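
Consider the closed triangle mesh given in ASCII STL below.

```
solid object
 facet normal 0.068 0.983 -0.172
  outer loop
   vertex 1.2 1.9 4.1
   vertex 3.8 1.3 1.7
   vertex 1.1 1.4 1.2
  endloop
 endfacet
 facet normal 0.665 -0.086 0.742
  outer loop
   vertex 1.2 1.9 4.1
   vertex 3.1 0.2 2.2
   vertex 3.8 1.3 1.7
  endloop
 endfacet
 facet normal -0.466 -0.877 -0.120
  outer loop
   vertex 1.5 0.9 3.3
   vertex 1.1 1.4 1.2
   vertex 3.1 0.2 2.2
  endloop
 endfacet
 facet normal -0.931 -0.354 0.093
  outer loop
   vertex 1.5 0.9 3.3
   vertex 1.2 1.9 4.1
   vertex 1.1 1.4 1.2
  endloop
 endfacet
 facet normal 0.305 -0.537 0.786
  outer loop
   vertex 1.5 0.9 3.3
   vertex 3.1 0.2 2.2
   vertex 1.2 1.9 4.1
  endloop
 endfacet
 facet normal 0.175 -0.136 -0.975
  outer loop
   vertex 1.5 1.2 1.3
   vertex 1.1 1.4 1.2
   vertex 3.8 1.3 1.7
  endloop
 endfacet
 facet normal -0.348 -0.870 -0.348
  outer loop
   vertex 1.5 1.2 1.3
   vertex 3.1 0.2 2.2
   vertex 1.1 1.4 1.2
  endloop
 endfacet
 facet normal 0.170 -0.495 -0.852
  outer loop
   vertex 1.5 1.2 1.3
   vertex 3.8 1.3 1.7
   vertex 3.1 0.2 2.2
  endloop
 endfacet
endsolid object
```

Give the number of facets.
8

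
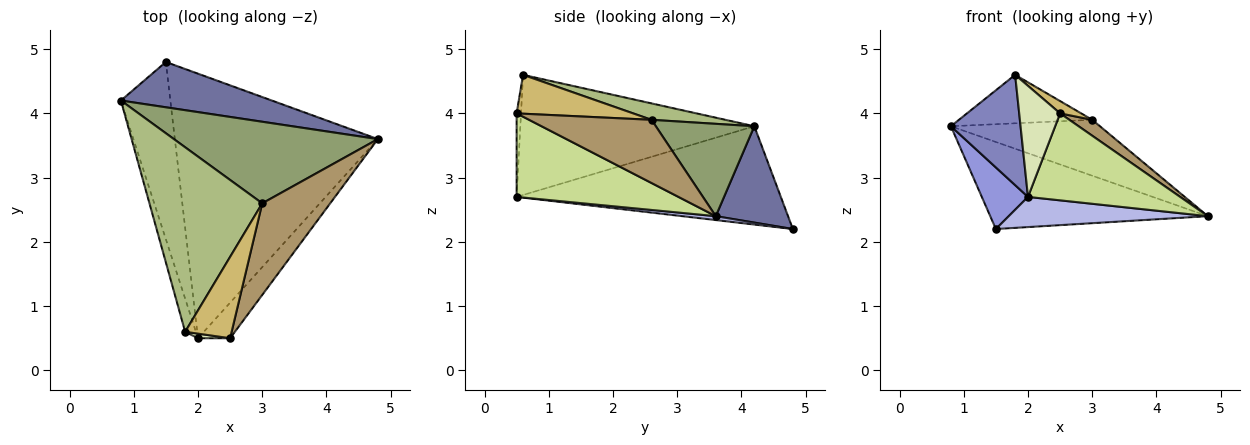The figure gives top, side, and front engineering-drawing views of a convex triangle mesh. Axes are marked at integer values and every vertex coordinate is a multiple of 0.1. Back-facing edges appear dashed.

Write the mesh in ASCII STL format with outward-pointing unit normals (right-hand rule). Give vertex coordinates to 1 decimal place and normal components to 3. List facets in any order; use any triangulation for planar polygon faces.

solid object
 facet normal 0.283 0.851 0.443
  outer loop
   vertex 1.5 4.8 2.2
   vertex 0.8 4.2 3.8
   vertex 4.8 3.6 2.4
  endloop
 endfacet
 facet normal -0.955 -0.284 -0.086
  outer loop
   vertex 2.0 0.5 2.7
   vertex 1.8 0.6 4.6
   vertex 0.8 4.2 3.8
  endloop
 endfacet
 facet normal -0.883 -0.154 -0.444
  outer loop
   vertex 2.0 0.5 2.7
   vertex 0.8 4.2 3.8
   vertex 1.5 4.8 2.2
  endloop
 endfacet
 facet normal 0.019 -0.113 -0.993
  outer loop
   vertex 2.0 0.5 2.7
   vertex 1.5 4.8 2.2
   vertex 4.8 3.6 2.4
  endloop
 endfacet
 facet normal 0.350 0.529 0.773
  outer loop
   vertex 3.0 2.6 3.9
   vertex 4.8 3.6 2.4
   vertex 0.8 4.2 3.8
  endloop
 endfacet
 facet normal 0.139 0.252 0.958
  outer loop
   vertex 3.0 2.6 3.9
   vertex 0.8 4.2 3.8
   vertex 1.8 0.6 4.6
  endloop
 endfacet
 facet normal 0.701 -0.660 -0.270
  outer loop
   vertex 2.5 0.5 4.0
   vertex 2.0 0.5 2.7
   vertex 4.8 3.6 2.4
  endloop
 endfacet
 facet normal -0.107 -0.993 0.041
  outer loop
   vertex 2.5 0.5 4.0
   vertex 1.8 0.6 4.6
   vertex 2.0 0.5 2.7
  endloop
 endfacet
 facet normal 0.676 -0.126 0.726
  outer loop
   vertex 2.5 0.5 4.0
   vertex 4.8 3.6 2.4
   vertex 3.0 2.6 3.9
  endloop
 endfacet
 facet normal 0.637 -0.115 0.762
  outer loop
   vertex 2.5 0.5 4.0
   vertex 3.0 2.6 3.9
   vertex 1.8 0.6 4.6
  endloop
 endfacet
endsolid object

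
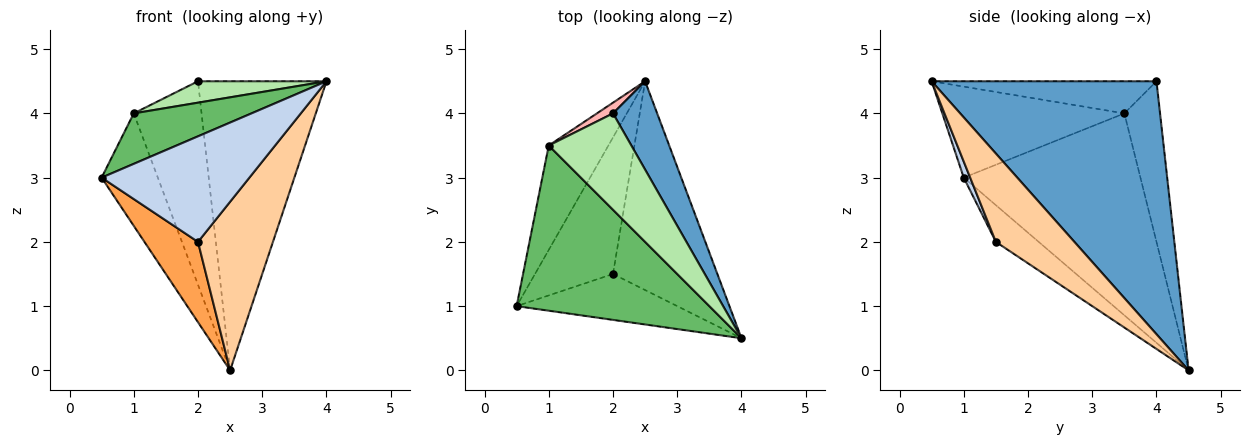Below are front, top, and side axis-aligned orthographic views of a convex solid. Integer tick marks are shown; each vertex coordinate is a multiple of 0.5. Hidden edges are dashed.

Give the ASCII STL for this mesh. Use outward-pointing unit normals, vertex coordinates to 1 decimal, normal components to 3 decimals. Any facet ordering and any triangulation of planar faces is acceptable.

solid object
 facet normal 0.858 0.491 0.150
  outer loop
   vertex 2.0 4.0 4.5
   vertex 4.0 0.5 4.5
   vertex 2.5 4.5 0.0
  endloop
 endfacet
 facet normal 0.040 -0.916 -0.398
  outer loop
   vertex 2.0 1.5 2.0
   vertex 4.0 0.5 4.5
   vertex 0.5 1.0 3.0
  endloop
 endfacet
 facet normal -0.376 -0.470 -0.799
  outer loop
   vertex 2.0 1.5 2.0
   vertex 0.5 1.0 3.0
   vertex 2.5 4.5 0.0
  endloop
 endfacet
 facet normal 0.550 -0.525 -0.650
  outer loop
   vertex 2.0 1.5 2.0
   vertex 2.5 4.5 0.0
   vertex 4.0 0.5 4.5
  endloop
 endfacet
 facet normal -0.412 -0.266 0.872
  outer loop
   vertex 1.0 3.5 4.0
   vertex 0.5 1.0 3.0
   vertex 4.0 0.5 4.5
  endloop
 endfacet
 facet normal -0.355 -0.203 0.913
  outer loop
   vertex 1.0 3.5 4.0
   vertex 4.0 0.5 4.5
   vertex 2.0 4.0 4.5
  endloop
 endfacet
 facet normal -0.917 0.292 -0.271
  outer loop
   vertex 1.0 3.5 4.0
   vertex 2.5 4.5 0.0
   vertex 0.5 1.0 3.0
  endloop
 endfacet
 facet normal -0.465 0.884 0.047
  outer loop
   vertex 1.0 3.5 4.0
   vertex 2.0 4.0 4.5
   vertex 2.5 4.5 0.0
  endloop
 endfacet
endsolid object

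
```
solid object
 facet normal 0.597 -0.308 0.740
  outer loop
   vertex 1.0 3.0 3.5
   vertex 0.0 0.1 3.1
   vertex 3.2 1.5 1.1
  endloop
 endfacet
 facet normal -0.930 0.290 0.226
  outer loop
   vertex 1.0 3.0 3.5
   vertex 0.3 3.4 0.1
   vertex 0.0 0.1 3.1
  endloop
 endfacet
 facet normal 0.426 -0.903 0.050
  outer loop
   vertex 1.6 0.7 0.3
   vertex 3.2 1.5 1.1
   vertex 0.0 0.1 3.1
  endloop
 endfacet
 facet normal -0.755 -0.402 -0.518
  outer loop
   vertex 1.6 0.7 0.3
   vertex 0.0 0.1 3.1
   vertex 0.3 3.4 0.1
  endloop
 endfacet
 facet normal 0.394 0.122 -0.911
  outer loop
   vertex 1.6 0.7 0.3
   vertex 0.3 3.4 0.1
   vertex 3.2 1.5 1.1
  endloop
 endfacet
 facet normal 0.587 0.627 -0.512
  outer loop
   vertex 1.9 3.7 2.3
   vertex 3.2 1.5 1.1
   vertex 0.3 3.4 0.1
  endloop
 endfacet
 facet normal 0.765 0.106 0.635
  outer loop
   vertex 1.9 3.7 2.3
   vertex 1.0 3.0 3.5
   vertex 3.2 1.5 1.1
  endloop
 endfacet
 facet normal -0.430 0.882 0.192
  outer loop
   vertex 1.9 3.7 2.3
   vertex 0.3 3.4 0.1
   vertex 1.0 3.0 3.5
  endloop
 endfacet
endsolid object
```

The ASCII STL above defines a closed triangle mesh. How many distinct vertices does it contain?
6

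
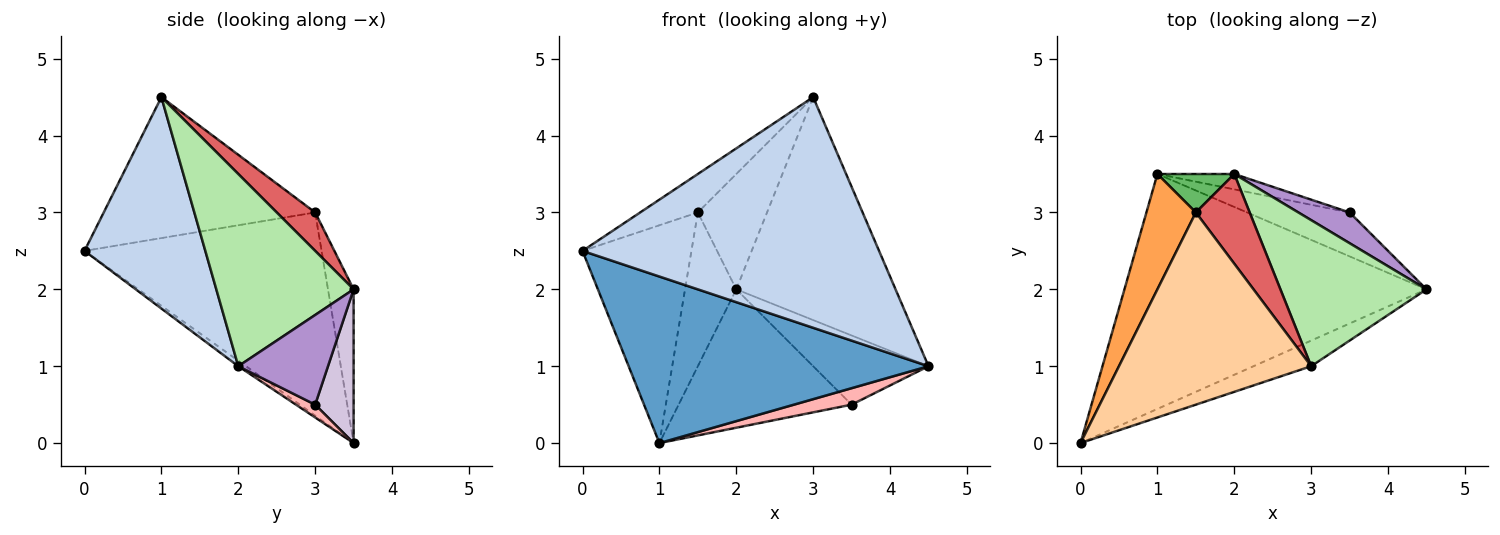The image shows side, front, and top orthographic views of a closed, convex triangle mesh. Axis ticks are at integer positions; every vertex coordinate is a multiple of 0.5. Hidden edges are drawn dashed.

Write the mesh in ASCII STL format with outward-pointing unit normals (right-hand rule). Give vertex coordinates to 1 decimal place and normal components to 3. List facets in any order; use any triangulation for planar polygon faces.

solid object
 facet normal -0.015 -0.578 -0.816
  outer loop
   vertex 1.0 3.5 0.0
   vertex 4.5 2.0 1.0
   vertex 0.0 0.0 2.5
  endloop
 endfacet
 facet normal 0.375 -0.921 -0.102
  outer loop
   vertex 3.0 1.0 4.5
   vertex 0.0 0.0 2.5
   vertex 4.5 2.0 1.0
  endloop
 endfacet
 facet normal -0.887 0.408 0.216
  outer loop
   vertex 1.5 3.0 3.0
   vertex 1.0 3.5 0.0
   vertex 0.0 0.0 2.5
  endloop
 endfacet
 facet normal -0.584 0.159 0.796
  outer loop
   vertex 1.5 3.0 3.0
   vertex 0.0 0.0 2.5
   vertex 3.0 1.0 4.5
  endloop
 endfacet
 facet normal -0.436 0.873 0.218
  outer loop
   vertex 2.0 3.5 2.0
   vertex 1.0 3.5 0.0
   vertex 1.5 3.0 3.0
  endloop
 endfacet
 facet normal 0.585 0.678 0.445
  outer loop
   vertex 2.0 3.5 2.0
   vertex 3.0 1.0 4.5
   vertex 4.5 2.0 1.0
  endloop
 endfacet
 facet normal 0.402 0.723 0.562
  outer loop
   vertex 2.0 3.5 2.0
   vertex 1.5 3.0 3.0
   vertex 3.0 1.0 4.5
  endloop
 endfacet
 facet normal 0.116 -0.349 -0.930
  outer loop
   vertex 3.5 3.0 0.5
   vertex 4.5 2.0 1.0
   vertex 1.0 3.5 0.0
  endloop
 endfacet
 facet normal 0.579 0.745 0.331
  outer loop
   vertex 3.5 3.0 0.5
   vertex 2.0 3.5 2.0
   vertex 4.5 2.0 1.0
  endloop
 endfacet
 facet normal 0.216 0.970 -0.108
  outer loop
   vertex 3.5 3.0 0.5
   vertex 1.0 3.5 0.0
   vertex 2.0 3.5 2.0
  endloop
 endfacet
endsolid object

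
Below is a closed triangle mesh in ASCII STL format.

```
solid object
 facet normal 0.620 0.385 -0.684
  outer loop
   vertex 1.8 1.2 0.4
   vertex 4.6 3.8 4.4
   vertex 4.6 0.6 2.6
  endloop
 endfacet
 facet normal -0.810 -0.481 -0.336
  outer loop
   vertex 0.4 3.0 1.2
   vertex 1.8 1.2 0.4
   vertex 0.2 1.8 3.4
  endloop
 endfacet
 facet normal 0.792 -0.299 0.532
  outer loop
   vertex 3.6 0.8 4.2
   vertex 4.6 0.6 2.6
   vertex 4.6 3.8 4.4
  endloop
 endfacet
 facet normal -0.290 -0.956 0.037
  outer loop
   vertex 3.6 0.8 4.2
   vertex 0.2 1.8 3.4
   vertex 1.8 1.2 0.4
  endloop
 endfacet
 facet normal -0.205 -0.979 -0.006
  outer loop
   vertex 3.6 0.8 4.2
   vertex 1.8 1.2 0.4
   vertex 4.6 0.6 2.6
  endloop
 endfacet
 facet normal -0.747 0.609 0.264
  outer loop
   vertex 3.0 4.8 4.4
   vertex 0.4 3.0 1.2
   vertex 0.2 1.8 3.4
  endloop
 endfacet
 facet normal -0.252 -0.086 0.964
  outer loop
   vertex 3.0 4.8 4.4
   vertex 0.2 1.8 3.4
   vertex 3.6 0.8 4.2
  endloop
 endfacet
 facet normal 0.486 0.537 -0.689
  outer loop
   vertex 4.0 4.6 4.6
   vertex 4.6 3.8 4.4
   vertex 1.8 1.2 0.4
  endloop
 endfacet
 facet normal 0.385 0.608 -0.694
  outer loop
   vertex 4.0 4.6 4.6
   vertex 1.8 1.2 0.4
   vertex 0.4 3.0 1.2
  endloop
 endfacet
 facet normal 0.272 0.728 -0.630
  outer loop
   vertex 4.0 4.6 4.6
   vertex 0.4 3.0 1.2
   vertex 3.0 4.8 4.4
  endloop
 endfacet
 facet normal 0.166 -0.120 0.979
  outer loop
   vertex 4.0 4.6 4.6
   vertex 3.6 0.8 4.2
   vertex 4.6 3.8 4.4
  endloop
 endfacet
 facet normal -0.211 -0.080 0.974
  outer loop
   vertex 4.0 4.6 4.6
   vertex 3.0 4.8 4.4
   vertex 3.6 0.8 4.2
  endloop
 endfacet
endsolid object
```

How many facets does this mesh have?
12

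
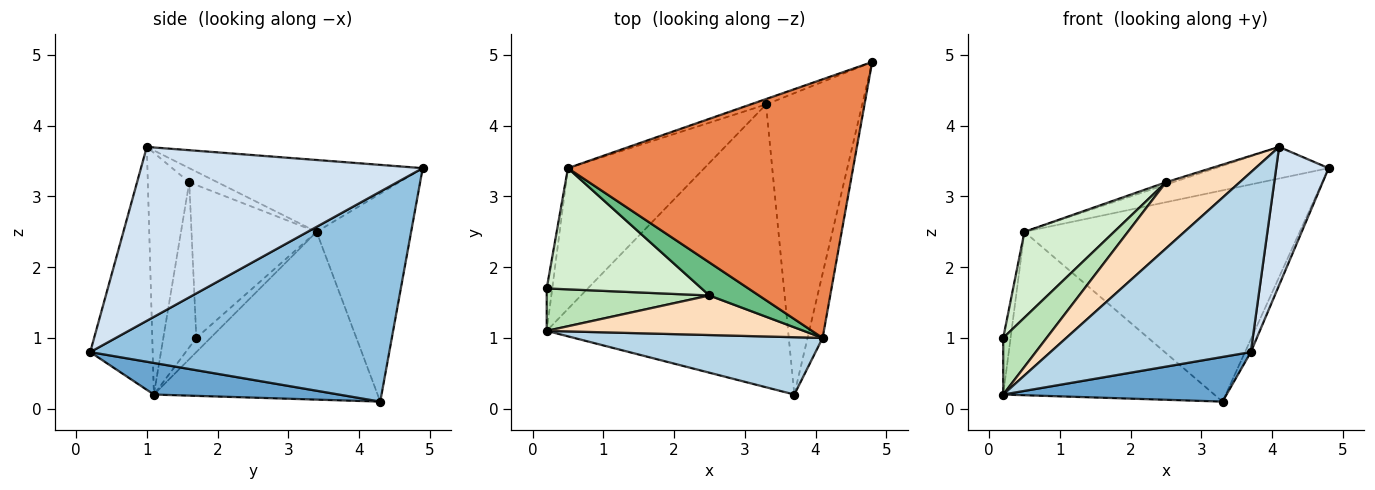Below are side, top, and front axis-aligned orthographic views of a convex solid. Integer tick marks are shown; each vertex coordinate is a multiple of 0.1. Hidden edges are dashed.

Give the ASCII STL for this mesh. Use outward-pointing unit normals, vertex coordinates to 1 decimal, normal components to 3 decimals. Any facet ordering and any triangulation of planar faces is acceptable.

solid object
 facet normal 0.128 -0.155 -0.980
  outer loop
   vertex 3.3 4.3 0.1
   vertex 3.7 0.2 0.8
   vertex 0.2 1.1 0.2
  endloop
 endfacet
 facet normal 0.909 0.018 -0.416
  outer loop
   vertex 3.3 4.3 0.1
   vertex 4.8 4.9 3.4
   vertex 3.7 0.2 0.8
  endloop
 endfacet
 facet normal -0.285 -0.913 0.291
  outer loop
   vertex 4.1 1.0 3.7
   vertex 0.2 1.1 0.2
   vertex 3.7 0.2 0.8
  endloop
 endfacet
 facet normal 0.980 -0.182 -0.085
  outer loop
   vertex 4.1 1.0 3.7
   vertex 3.7 0.2 0.8
   vertex 4.8 4.9 3.4
  endloop
 endfacet
 facet normal -0.243 0.118 0.963
  outer loop
   vertex 0.5 3.4 2.5
   vertex 4.1 1.0 3.7
   vertex 4.8 4.9 3.4
  endloop
 endfacet
 facet normal -0.626 0.591 -0.509
  outer loop
   vertex 0.5 3.4 2.5
   vertex 3.3 4.3 0.1
   vertex 0.2 1.1 0.2
  endloop
 endfacet
 facet normal -0.325 0.945 -0.024
  outer loop
   vertex 0.5 3.4 2.5
   vertex 4.8 4.9 3.4
   vertex 3.3 4.3 0.1
  endloop
 endfacet
 facet normal -0.434 -0.773 0.462
  outer loop
   vertex 2.5 1.6 3.2
   vertex 0.2 1.1 0.2
   vertex 4.1 1.0 3.7
  endloop
 endfacet
 facet normal -0.274 0.069 0.959
  outer loop
   vertex 2.5 1.6 3.2
   vertex 4.1 1.0 3.7
   vertex 0.5 3.4 2.5
  endloop
 endfacet
 facet normal -0.838 0.437 -0.328
  outer loop
   vertex 0.2 1.7 1.0
   vertex 0.5 3.4 2.5
   vertex 0.2 1.1 0.2
  endloop
 endfacet
 facet normal -0.520 -0.683 0.513
  outer loop
   vertex 0.2 1.7 1.0
   vertex 0.2 1.1 0.2
   vertex 2.5 1.6 3.2
  endloop
 endfacet
 facet normal -0.627 -0.450 0.635
  outer loop
   vertex 0.2 1.7 1.0
   vertex 2.5 1.6 3.2
   vertex 0.5 3.4 2.5
  endloop
 endfacet
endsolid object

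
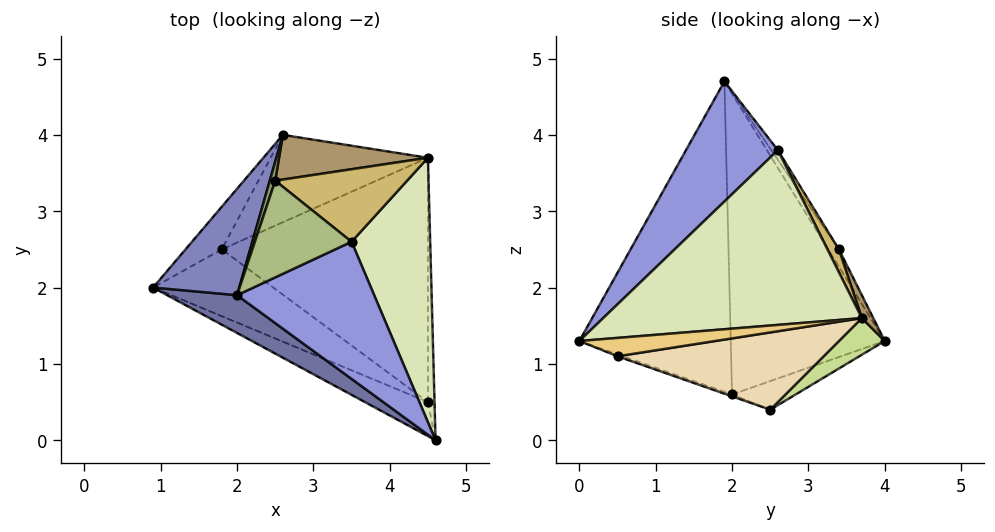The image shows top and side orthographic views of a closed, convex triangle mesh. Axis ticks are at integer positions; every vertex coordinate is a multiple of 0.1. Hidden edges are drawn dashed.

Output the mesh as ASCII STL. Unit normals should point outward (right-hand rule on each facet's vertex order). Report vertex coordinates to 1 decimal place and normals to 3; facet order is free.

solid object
 facet normal -0.489 -0.866 0.110
  outer loop
   vertex 2.0 1.9 4.7
   vertex 0.9 2.0 0.6
   vertex 4.6 0.0 1.3
  endloop
 endfacet
 facet normal -0.780 0.585 0.223
  outer loop
   vertex 2.0 1.9 4.7
   vertex 2.6 4.0 1.3
   vertex 0.9 2.0 0.6
  endloop
 endfacet
 facet normal 0.602 -0.406 0.687
  outer loop
   vertex 3.5 2.6 3.8
   vertex 2.0 1.9 4.7
   vertex 4.6 0.0 1.3
  endloop
 endfacet
 facet normal -0.484 0.625 -0.612
  outer loop
   vertex 1.8 2.5 0.4
   vertex 0.9 2.0 0.6
   vertex 2.6 4.0 1.3
  endloop
 endfacet
 facet normal -0.762 0.603 0.238
  outer loop
   vertex 2.5 3.4 2.5
   vertex 2.6 4.0 1.3
   vertex 2.0 1.9 4.7
  endloop
 endfacet
 facet normal -0.055 0.831 0.554
  outer loop
   vertex 2.5 3.4 2.5
   vertex 2.0 1.9 4.7
   vertex 3.5 2.6 3.8
  endloop
 endfacet
 facet normal 0.206 0.420 -0.884
  outer loop
   vertex 4.5 3.7 1.6
   vertex 1.8 2.5 0.4
   vertex 2.6 4.0 1.3
  endloop
 endfacet
 facet normal 0.912 -0.009 0.410
  outer loop
   vertex 4.5 3.7 1.6
   vertex 3.5 2.6 3.8
   vertex 4.6 0.0 1.3
  endloop
 endfacet
 facet normal 0.069 0.890 0.451
  outer loop
   vertex 4.5 3.7 1.6
   vertex 2.6 4.0 1.3
   vertex 2.5 3.4 2.5
  endloop
 endfacet
 facet normal 0.083 0.876 0.475
  outer loop
   vertex 4.5 3.7 1.6
   vertex 2.5 3.4 2.5
   vertex 3.5 2.6 3.8
  endloop
 endfacet
 facet normal 0.940 0.053 -0.338
  outer loop
   vertex 4.5 0.5 1.1
   vertex 4.5 3.7 1.6
   vertex 4.6 0.0 1.3
  endloop
 endfacet
 facet normal 0.347 0.145 -0.926
  outer loop
   vertex 4.5 0.5 1.1
   vertex 1.8 2.5 0.4
   vertex 4.5 3.7 1.6
  endloop
 endfacet
 facet normal -0.028 -0.376 -0.926
  outer loop
   vertex 4.5 0.5 1.1
   vertex 4.6 0.0 1.3
   vertex 0.9 2.0 0.6
  endloop
 endfacet
 facet normal -0.015 -0.348 -0.937
  outer loop
   vertex 4.5 0.5 1.1
   vertex 0.9 2.0 0.6
   vertex 1.8 2.5 0.4
  endloop
 endfacet
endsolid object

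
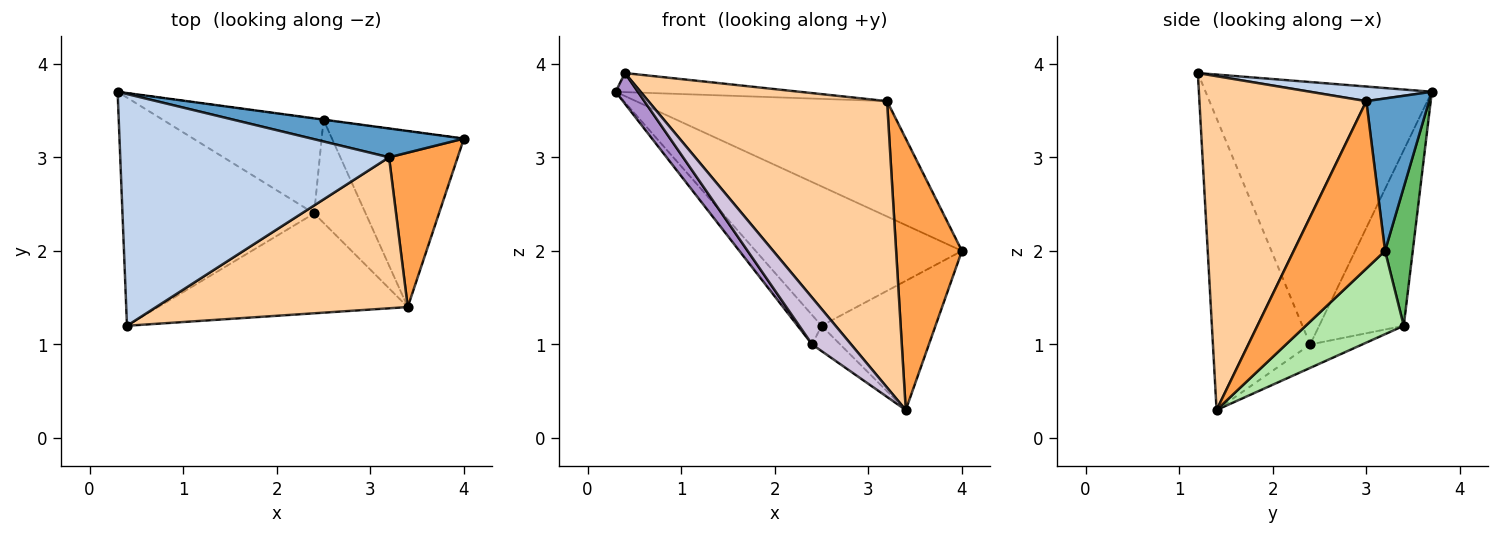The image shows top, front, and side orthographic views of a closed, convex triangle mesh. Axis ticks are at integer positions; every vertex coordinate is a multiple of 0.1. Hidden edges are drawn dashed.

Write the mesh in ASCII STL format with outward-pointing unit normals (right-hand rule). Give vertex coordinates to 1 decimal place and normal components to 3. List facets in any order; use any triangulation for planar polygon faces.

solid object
 facet normal 0.236 0.943 0.236
  outer loop
   vertex 3.2 3.0 3.6
   vertex 4.0 3.2 2.0
   vertex 0.3 3.7 3.7
  endloop
 endfacet
 facet normal 0.054 0.082 0.995
  outer loop
   vertex 3.2 3.0 3.6
   vertex 0.3 3.7 3.7
   vertex 0.4 1.2 3.9
  endloop
 endfacet
 facet normal 0.770 -0.555 0.316
  outer loop
   vertex 3.2 3.0 3.6
   vertex 3.4 1.4 0.3
   vertex 4.0 3.2 2.0
  endloop
 endfacet
 facet normal 0.526 -0.752 0.397
  outer loop
   vertex 3.2 3.0 3.6
   vertex 0.4 1.2 3.9
   vertex 3.4 1.4 0.3
  endloop
 endfacet
 facet normal 0.133 0.991 -0.002
  outer loop
   vertex 2.5 3.4 1.2
   vertex 0.3 3.7 3.7
   vertex 4.0 3.2 2.0
  endloop
 endfacet
 facet normal 0.454 0.527 -0.718
  outer loop
   vertex 2.5 3.4 1.2
   vertex 4.0 3.2 2.0
   vertex 3.4 1.4 0.3
  endloop
 endfacet
 facet normal -0.723 0.204 -0.660
  outer loop
   vertex 2.4 2.4 1.0
   vertex 0.3 3.7 3.7
   vertex 2.5 3.4 1.2
  endloop
 endfacet
 facet normal -0.404 0.218 -0.888
  outer loop
   vertex 2.4 2.4 1.0
   vertex 2.5 3.4 1.2
   vertex 3.4 1.4 0.3
  endloop
 endfacet
 facet normal -0.805 -0.079 -0.588
  outer loop
   vertex 2.4 2.4 1.0
   vertex 0.4 1.2 3.9
   vertex 0.3 3.7 3.7
  endloop
 endfacet
 facet normal -0.727 -0.292 -0.622
  outer loop
   vertex 2.4 2.4 1.0
   vertex 3.4 1.4 0.3
   vertex 0.4 1.2 3.9
  endloop
 endfacet
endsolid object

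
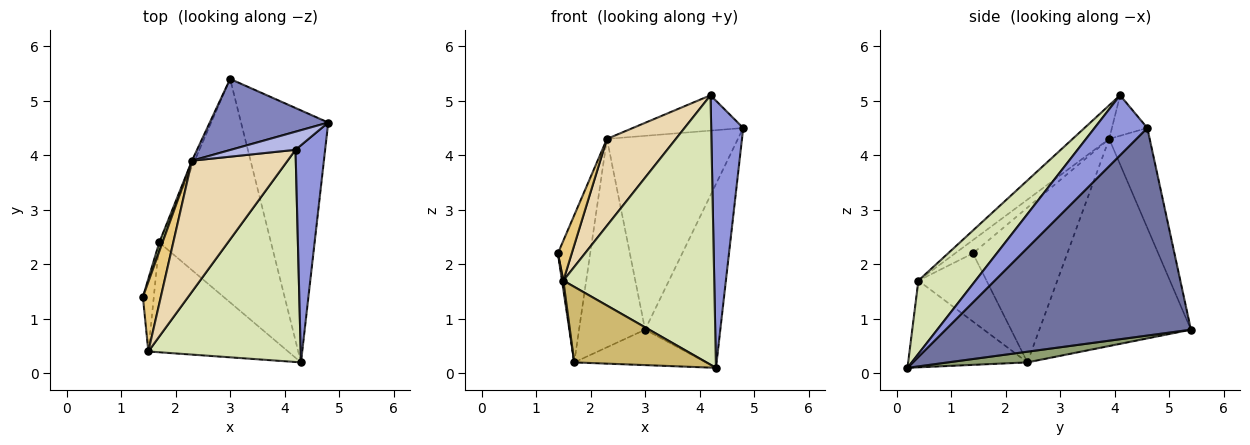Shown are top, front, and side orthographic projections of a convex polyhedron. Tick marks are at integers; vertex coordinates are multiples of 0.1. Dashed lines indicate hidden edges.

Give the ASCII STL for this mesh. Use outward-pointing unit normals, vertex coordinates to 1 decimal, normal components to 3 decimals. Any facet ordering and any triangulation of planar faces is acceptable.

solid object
 facet normal 0.887 0.272 -0.373
  outer loop
   vertex 3.0 5.4 0.8
   vertex 4.8 4.6 4.5
   vertex 4.3 0.2 0.1
  endloop
 endfacet
 facet normal -0.279 0.902 0.331
  outer loop
   vertex 2.3 3.9 4.3
   vertex 4.8 4.6 4.5
   vertex 3.0 5.4 0.8
  endloop
 endfacet
 facet normal 0.787 -0.478 0.389
  outer loop
   vertex 4.2 4.1 5.1
   vertex 4.3 0.2 0.1
   vertex 4.8 4.6 4.5
  endloop
 endfacet
 facet normal -0.275 0.856 0.438
  outer loop
   vertex 4.2 4.1 5.1
   vertex 4.8 4.6 4.5
   vertex 2.3 3.9 4.3
  endloop
 endfacet
 facet normal 0.094 0.156 -0.983
  outer loop
   vertex 1.7 2.4 0.2
   vertex 3.0 5.4 0.8
   vertex 4.3 0.2 0.1
  endloop
 endfacet
 facet normal -0.946 0.324 0.020
  outer loop
   vertex 1.7 2.4 0.2
   vertex 1.4 1.4 2.2
   vertex 2.3 3.9 4.3
  endloop
 endfacet
 facet normal -0.917 0.400 -0.012
  outer loop
   vertex 1.7 2.4 0.2
   vertex 2.3 3.9 4.3
   vertex 3.0 5.4 0.8
  endloop
 endfacet
 facet normal 0.285 -0.753 0.593
  outer loop
   vertex 1.5 0.4 1.7
   vertex 4.3 0.2 0.1
   vertex 4.2 4.1 5.1
  endloop
 endfacet
 facet normal -0.987 -0.020 -0.158
  outer loop
   vertex 1.5 0.4 1.7
   vertex 1.4 1.4 2.2
   vertex 1.7 2.4 0.2
  endloop
 endfacet
 facet normal -0.455 -0.505 -0.734
  outer loop
   vertex 1.5 0.4 1.7
   vertex 1.7 2.4 0.2
   vertex 4.3 0.2 0.1
  endloop
 endfacet
 facet normal -0.540 -0.419 0.730
  outer loop
   vertex 1.5 0.4 1.7
   vertex 2.3 3.9 4.3
   vertex 1.4 1.4 2.2
  endloop
 endfacet
 facet normal -0.281 -0.530 0.800
  outer loop
   vertex 1.5 0.4 1.7
   vertex 4.2 4.1 5.1
   vertex 2.3 3.9 4.3
  endloop
 endfacet
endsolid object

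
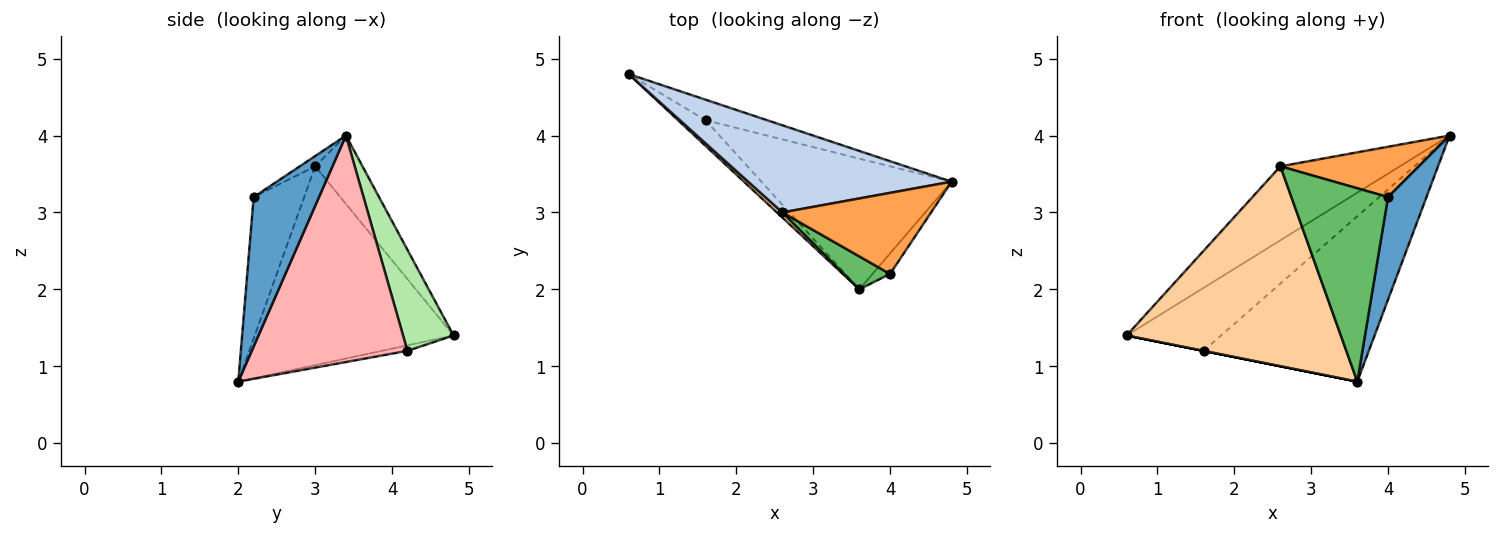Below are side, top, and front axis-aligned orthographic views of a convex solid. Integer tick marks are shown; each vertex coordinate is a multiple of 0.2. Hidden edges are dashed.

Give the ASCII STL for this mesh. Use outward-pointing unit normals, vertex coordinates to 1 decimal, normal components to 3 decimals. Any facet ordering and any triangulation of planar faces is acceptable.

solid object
 facet normal 0.858 -0.504 -0.101
  outer loop
   vertex 4.0 2.2 3.2
   vertex 3.6 2.0 0.8
   vertex 4.8 3.4 4.0
  endloop
 endfacet
 facet normal -0.248 0.627 0.739
  outer loop
   vertex 2.6 3.0 3.6
   vertex 4.8 3.4 4.0
   vertex 0.6 4.8 1.4
  endloop
 endfacet
 facet normal -0.058 -0.526 0.848
  outer loop
   vertex 2.6 3.0 3.6
   vertex 4.0 2.2 3.2
   vertex 4.8 3.4 4.0
  endloop
 endfacet
 facet normal -0.680 -0.733 0.019
  outer loop
   vertex 2.6 3.0 3.6
   vertex 0.6 4.8 1.4
   vertex 3.6 2.0 0.8
  endloop
 endfacet
 facet normal -0.458 -0.876 0.149
  outer loop
   vertex 2.6 3.0 3.6
   vertex 3.6 2.0 0.8
   vertex 4.0 2.2 3.2
  endloop
 endfacet
 facet normal 0.453 0.848 -0.276
  outer loop
   vertex 1.6 4.2 1.2
   vertex 0.6 4.8 1.4
   vertex 4.8 3.4 4.0
  endloop
 endfacet
 facet normal -0.196 0.000 -0.981
  outer loop
   vertex 1.6 4.2 1.2
   vertex 3.6 2.0 0.8
   vertex 0.6 4.8 1.4
  endloop
 endfacet
 facet normal 0.594 0.631 -0.499
  outer loop
   vertex 1.6 4.2 1.2
   vertex 4.8 3.4 4.0
   vertex 3.6 2.0 0.8
  endloop
 endfacet
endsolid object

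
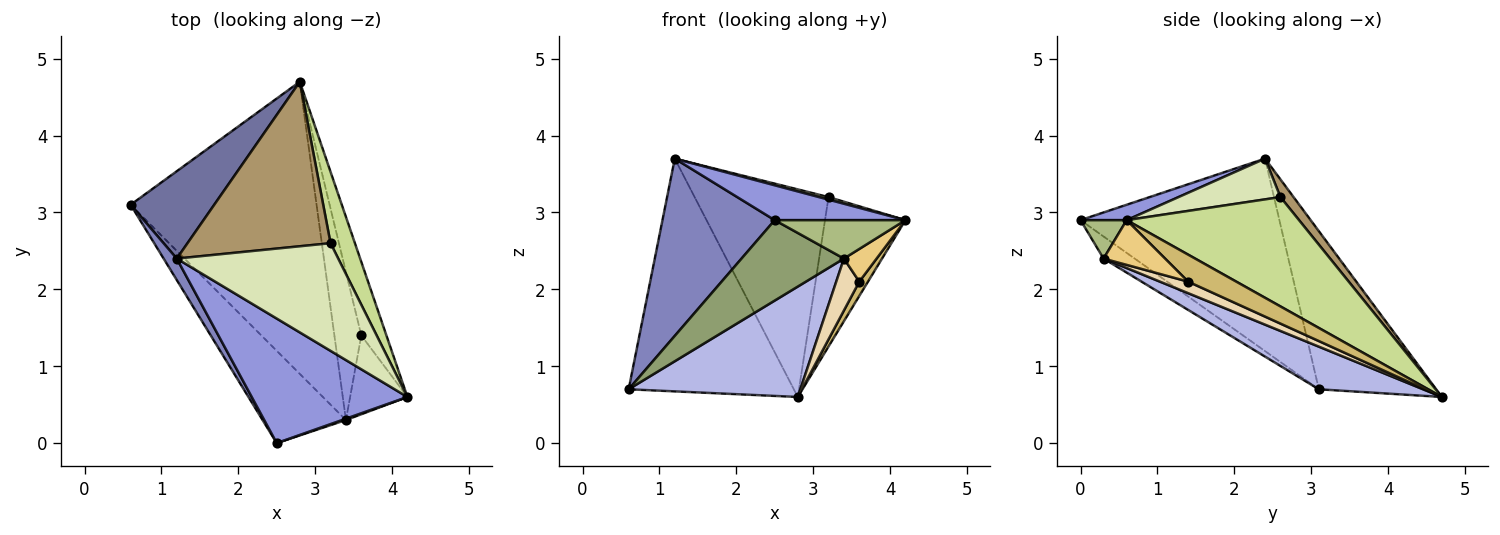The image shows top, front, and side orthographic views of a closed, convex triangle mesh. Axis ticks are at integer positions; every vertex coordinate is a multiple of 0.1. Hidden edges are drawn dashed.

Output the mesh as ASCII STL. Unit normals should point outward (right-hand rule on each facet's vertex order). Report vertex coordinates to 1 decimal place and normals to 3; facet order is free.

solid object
 facet normal -0.554 0.780 0.293
  outer loop
   vertex 1.2 2.4 3.7
   vertex 2.8 4.7 0.6
   vertex 0.6 3.1 0.7
  endloop
 endfacet
 facet normal -0.869 -0.491 0.059
  outer loop
   vertex 2.5 0.0 2.9
   vertex 1.2 2.4 3.7
   vertex 0.6 3.1 0.7
  endloop
 endfacet
 facet normal 0.095 -0.268 0.959
  outer loop
   vertex 2.5 0.0 2.9
   vertex 4.2 0.6 2.9
   vertex 1.2 2.4 3.7
  endloop
 endfacet
 facet normal 0.210 -0.346 -0.915
  outer loop
   vertex 3.4 0.3 2.4
   vertex 0.6 3.1 0.7
   vertex 2.8 4.7 0.6
  endloop
 endfacet
 facet normal -0.196 -0.645 -0.739
  outer loop
   vertex 3.4 0.3 2.4
   vertex 2.5 0.0 2.9
   vertex 0.6 3.1 0.7
  endloop
 endfacet
 facet normal 0.333 -0.942 0.033
  outer loop
   vertex 3.4 0.3 2.4
   vertex 4.2 0.6 2.9
   vertex 2.5 0.0 2.9
  endloop
 endfacet
 facet normal 0.888 0.414 0.198
  outer loop
   vertex 3.2 2.6 3.2
   vertex 4.2 0.6 2.9
   vertex 2.8 4.7 0.6
  endloop
 endfacet
 facet normal 0.245 -0.023 0.969
  outer loop
   vertex 3.2 2.6 3.2
   vertex 1.2 2.4 3.7
   vertex 4.2 0.6 2.9
  endloop
 endfacet
 facet normal 0.077 0.781 0.619
  outer loop
   vertex 3.2 2.6 3.2
   vertex 2.8 4.7 0.6
   vertex 1.2 2.4 3.7
  endloop
 endfacet
 facet normal 0.726 -0.131 -0.675
  outer loop
   vertex 3.6 1.4 2.1
   vertex 2.8 4.7 0.6
   vertex 4.2 0.6 2.9
  endloop
 endfacet
 facet normal 0.585 -0.311 -0.749
  outer loop
   vertex 3.6 1.4 2.1
   vertex 4.2 0.6 2.9
   vertex 3.4 0.3 2.4
  endloop
 endfacet
 facet normal 0.375 -0.307 -0.875
  outer loop
   vertex 3.6 1.4 2.1
   vertex 3.4 0.3 2.4
   vertex 2.8 4.7 0.6
  endloop
 endfacet
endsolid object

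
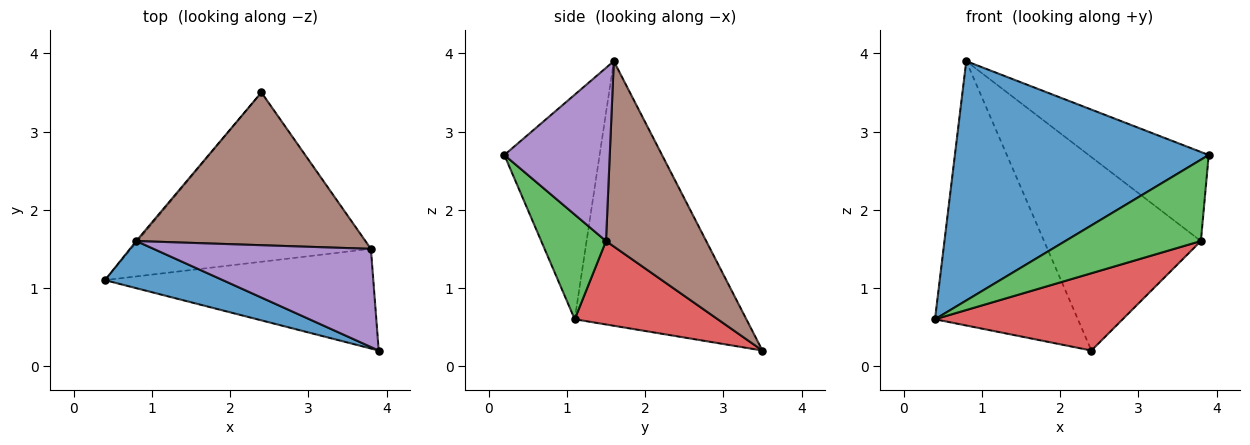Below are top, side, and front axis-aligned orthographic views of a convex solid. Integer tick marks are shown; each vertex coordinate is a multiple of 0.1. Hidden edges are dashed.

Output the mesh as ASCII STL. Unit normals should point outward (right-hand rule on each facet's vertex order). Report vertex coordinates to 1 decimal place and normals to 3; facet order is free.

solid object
 facet normal -0.346 -0.921 0.181
  outer loop
   vertex 0.8 1.6 3.9
   vertex 0.4 1.1 0.6
   vertex 3.9 0.2 2.7
  endloop
 endfacet
 facet normal -0.769 0.640 -0.004
  outer loop
   vertex 0.8 1.6 3.9
   vertex 2.4 3.5 0.2
   vertex 0.4 1.1 0.6
  endloop
 endfacet
 facet normal 0.289 -0.605 -0.742
  outer loop
   vertex 3.8 1.5 1.6
   vertex 3.9 0.2 2.7
   vertex 0.4 1.1 0.6
  endloop
 endfacet
 facet normal 0.302 -0.396 -0.867
  outer loop
   vertex 3.8 1.5 1.6
   vertex 0.4 1.1 0.6
   vertex 2.4 3.5 0.2
  endloop
 endfacet
 facet normal 0.508 0.579 0.638
  outer loop
   vertex 3.8 1.5 1.6
   vertex 0.8 1.6 3.9
   vertex 3.9 0.2 2.7
  endloop
 endfacet
 facet normal 0.448 0.702 0.554
  outer loop
   vertex 3.8 1.5 1.6
   vertex 2.4 3.5 0.2
   vertex 0.8 1.6 3.9
  endloop
 endfacet
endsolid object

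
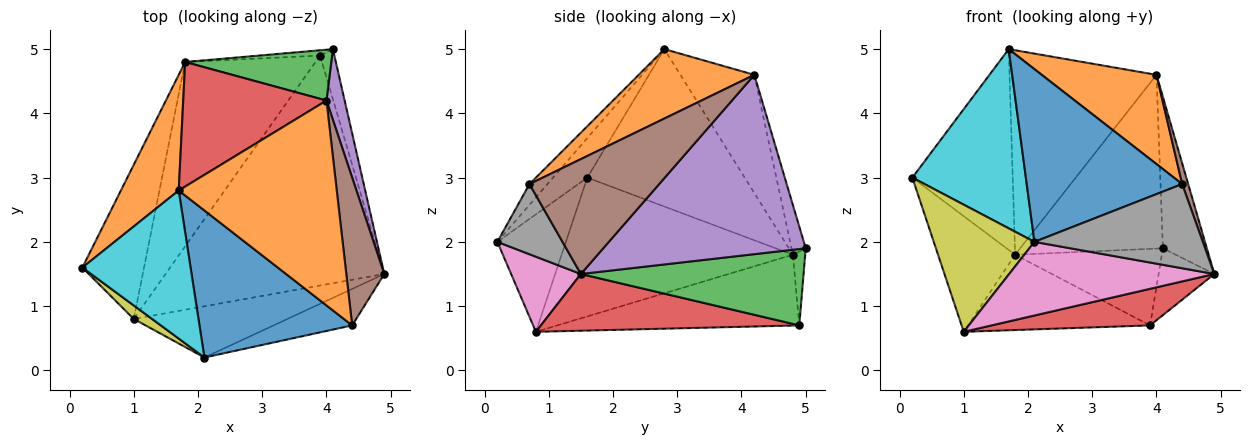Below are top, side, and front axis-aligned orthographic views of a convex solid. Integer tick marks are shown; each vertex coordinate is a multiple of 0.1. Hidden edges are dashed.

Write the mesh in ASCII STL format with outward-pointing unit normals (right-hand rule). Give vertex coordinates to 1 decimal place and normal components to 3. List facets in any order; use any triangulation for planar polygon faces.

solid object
 facet normal -0.874 0.291 -0.389
  outer loop
   vertex 1.8 4.8 1.8
   vertex 1.0 0.8 0.6
   vertex 0.2 1.6 3.0
  endloop
 endfacet
 facet normal -0.805 0.514 0.296
  outer loop
   vertex 1.8 4.8 1.8
   vertex 0.2 1.6 3.0
   vertex 1.7 2.8 5.0
  endloop
 endfacet
 facet normal 0.954 0.239 -0.179
  outer loop
   vertex 3.9 4.9 0.7
   vertex 4.1 5.0 1.9
   vertex 4.9 1.5 1.5
  endloop
 endfacet
 facet normal 0.248 -0.152 -0.957
  outer loop
   vertex 3.9 4.9 0.7
   vertex 4.9 1.5 1.5
   vertex 1.0 0.8 0.6
  endloop
 endfacet
 facet normal -0.083 0.994 -0.069
  outer loop
   vertex 3.9 4.9 0.7
   vertex 1.8 4.8 1.8
   vertex 4.1 5.0 1.9
  endloop
 endfacet
 facet normal -0.449 0.338 -0.827
  outer loop
   vertex 3.9 4.9 0.7
   vertex 1.0 0.8 0.6
   vertex 1.8 4.8 1.8
  endloop
 endfacet
 facet normal 0.269 -0.791 -0.550
  outer loop
   vertex 2.1 0.2 2.0
   vertex 1.0 0.8 0.6
   vertex 4.9 1.5 1.5
  endloop
 endfacet
 facet normal 0.335 -0.865 -0.375
  outer loop
   vertex 2.1 0.2 2.0
   vertex 4.9 1.5 1.5
   vertex 4.4 0.7 2.9
  endloop
 endfacet
 facet normal -0.561 -0.823 0.088
  outer loop
   vertex 2.1 0.2 2.0
   vertex 0.2 1.6 3.0
   vertex 1.0 0.8 0.6
  endloop
 endfacet
 facet normal -0.227 -0.751 0.620
  outer loop
   vertex 2.1 0.2 2.0
   vertex 1.7 2.8 5.0
   vertex 0.2 1.6 3.0
  endloop
 endfacet
 facet normal -0.088 -0.759 0.646
  outer loop
   vertex 2.1 0.2 2.0
   vertex 4.4 0.7 2.9
   vertex 1.7 2.8 5.0
  endloop
 endfacet
 facet normal 0.373 -0.370 0.851
  outer loop
   vertex 4.0 4.2 4.6
   vertex 1.7 2.8 5.0
   vertex 4.4 0.7 2.9
  endloop
 endfacet
 facet normal -0.095 0.955 0.280
  outer loop
   vertex 4.0 4.2 4.6
   vertex 4.1 5.0 1.9
   vertex 1.8 4.8 1.8
  endloop
 endfacet
 facet normal -0.395 0.785 0.478
  outer loop
   vertex 4.0 4.2 4.6
   vertex 1.8 4.8 1.8
   vertex 1.7 2.8 5.0
  endloop
 endfacet
 facet normal 0.973 0.211 0.099
  outer loop
   vertex 4.0 4.2 4.6
   vertex 4.9 1.5 1.5
   vertex 4.1 5.0 1.9
  endloop
 endfacet
 facet normal 0.949 -0.044 0.314
  outer loop
   vertex 4.0 4.2 4.6
   vertex 4.4 0.7 2.9
   vertex 4.9 1.5 1.5
  endloop
 endfacet
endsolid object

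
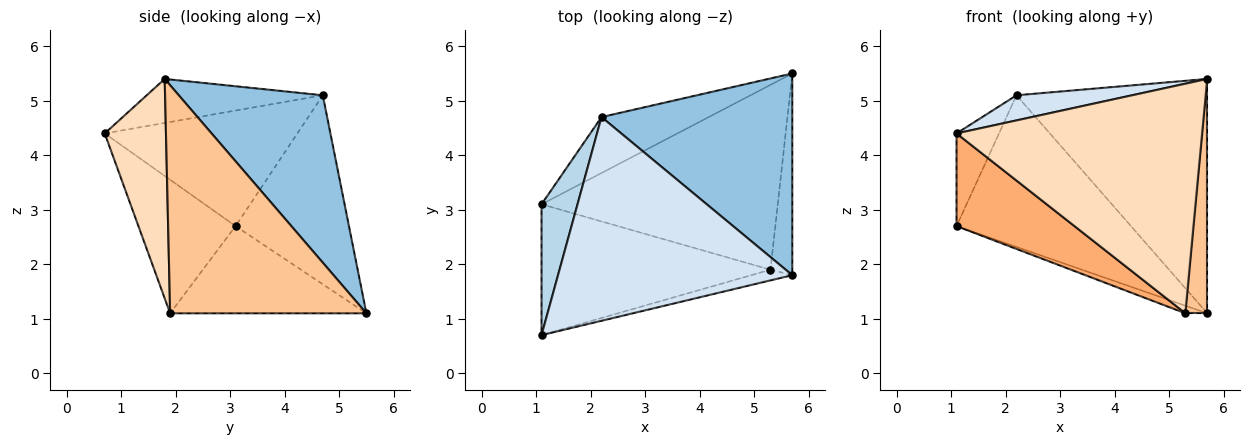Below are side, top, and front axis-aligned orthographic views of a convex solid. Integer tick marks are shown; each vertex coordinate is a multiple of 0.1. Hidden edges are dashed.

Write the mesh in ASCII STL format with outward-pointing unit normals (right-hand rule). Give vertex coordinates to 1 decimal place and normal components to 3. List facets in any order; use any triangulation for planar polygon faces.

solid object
 facet normal -0.521 0.801 -0.295
  outer loop
   vertex 2.2 4.7 5.1
   vertex 5.7 5.5 1.1
   vertex 1.1 3.1 2.7
  endloop
 endfacet
 facet normal 0.497 0.658 0.566
  outer loop
   vertex 2.2 4.7 5.1
   vertex 5.7 1.8 5.4
   vertex 5.7 5.5 1.1
  endloop
 endfacet
 facet normal -0.934 0.206 0.291
  outer loop
   vertex 2.2 4.7 5.1
   vertex 1.1 3.1 2.7
   vertex 1.1 0.7 4.4
  endloop
 endfacet
 facet normal -0.183 -0.120 0.976
  outer loop
   vertex 2.2 4.7 5.1
   vertex 1.1 0.7 4.4
   vertex 5.7 1.8 5.4
  endloop
 endfacet
 facet normal -0.346 0.038 -0.937
  outer loop
   vertex 5.3 1.9 1.1
   vertex 1.1 3.1 2.7
   vertex 5.7 5.5 1.1
  endloop
 endfacet
 facet normal -0.430 -0.522 -0.737
  outer loop
   vertex 5.3 1.9 1.1
   vertex 1.1 0.7 4.4
   vertex 1.1 3.1 2.7
  endloop
 endfacet
 facet normal 0.989 -0.110 -0.095
  outer loop
   vertex 5.3 1.9 1.1
   vertex 5.7 5.5 1.1
   vertex 5.7 1.8 5.4
  endloop
 endfacet
 facet normal 0.242 -0.969 -0.045
  outer loop
   vertex 5.3 1.9 1.1
   vertex 5.7 1.8 5.4
   vertex 1.1 0.7 4.4
  endloop
 endfacet
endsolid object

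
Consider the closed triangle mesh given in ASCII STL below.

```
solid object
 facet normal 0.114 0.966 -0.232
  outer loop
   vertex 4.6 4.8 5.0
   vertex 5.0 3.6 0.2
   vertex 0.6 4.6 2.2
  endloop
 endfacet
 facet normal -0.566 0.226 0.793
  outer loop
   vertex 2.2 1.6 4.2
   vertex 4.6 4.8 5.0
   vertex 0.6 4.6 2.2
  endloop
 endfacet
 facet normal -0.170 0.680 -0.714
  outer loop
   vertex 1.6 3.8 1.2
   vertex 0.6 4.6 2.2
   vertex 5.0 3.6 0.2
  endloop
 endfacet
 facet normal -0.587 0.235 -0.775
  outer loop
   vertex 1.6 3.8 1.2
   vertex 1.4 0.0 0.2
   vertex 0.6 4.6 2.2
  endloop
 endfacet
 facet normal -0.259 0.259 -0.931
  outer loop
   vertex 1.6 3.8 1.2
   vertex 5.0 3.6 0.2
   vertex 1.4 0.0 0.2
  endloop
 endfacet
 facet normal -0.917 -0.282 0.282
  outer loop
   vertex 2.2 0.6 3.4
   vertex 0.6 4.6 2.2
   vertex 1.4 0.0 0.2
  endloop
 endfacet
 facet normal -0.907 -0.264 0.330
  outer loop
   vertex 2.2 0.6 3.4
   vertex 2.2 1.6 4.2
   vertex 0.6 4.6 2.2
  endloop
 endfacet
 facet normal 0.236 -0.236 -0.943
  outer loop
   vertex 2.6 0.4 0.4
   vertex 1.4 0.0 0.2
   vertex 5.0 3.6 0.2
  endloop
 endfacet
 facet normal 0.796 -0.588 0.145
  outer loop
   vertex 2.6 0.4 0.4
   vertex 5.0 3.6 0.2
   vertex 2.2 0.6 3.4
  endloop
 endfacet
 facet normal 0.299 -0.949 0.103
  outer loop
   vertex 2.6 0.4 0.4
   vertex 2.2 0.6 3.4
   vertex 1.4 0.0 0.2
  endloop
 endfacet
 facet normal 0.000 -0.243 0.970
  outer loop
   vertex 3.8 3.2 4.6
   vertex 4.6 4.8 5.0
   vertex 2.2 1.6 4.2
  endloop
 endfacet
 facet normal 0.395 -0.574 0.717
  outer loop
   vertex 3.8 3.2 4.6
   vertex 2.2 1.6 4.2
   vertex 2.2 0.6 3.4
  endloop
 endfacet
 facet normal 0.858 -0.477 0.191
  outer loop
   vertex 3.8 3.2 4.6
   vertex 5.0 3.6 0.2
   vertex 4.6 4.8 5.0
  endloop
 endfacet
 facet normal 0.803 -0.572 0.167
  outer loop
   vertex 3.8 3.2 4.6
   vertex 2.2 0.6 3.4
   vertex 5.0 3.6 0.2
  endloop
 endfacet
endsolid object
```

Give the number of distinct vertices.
9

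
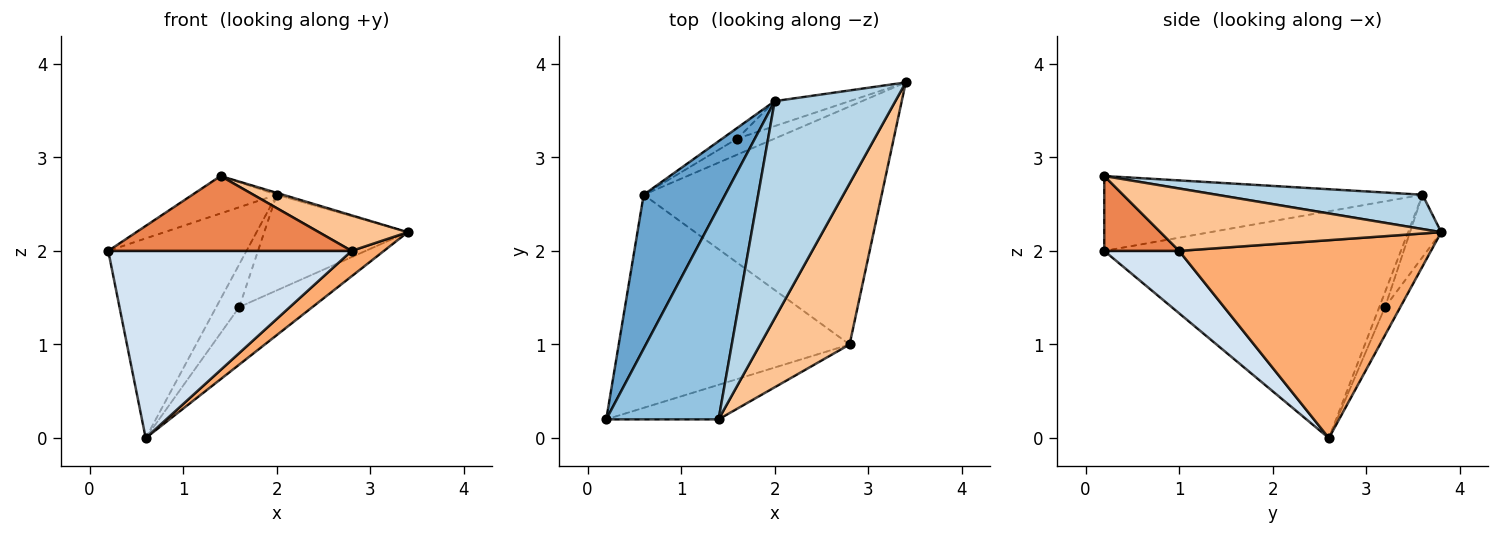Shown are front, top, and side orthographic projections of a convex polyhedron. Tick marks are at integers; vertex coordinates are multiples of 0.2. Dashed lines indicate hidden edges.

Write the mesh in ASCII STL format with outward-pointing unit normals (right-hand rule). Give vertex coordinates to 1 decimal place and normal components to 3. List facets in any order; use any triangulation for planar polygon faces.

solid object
 facet normal -0.862 0.402 0.310
  outer loop
   vertex 2.0 3.6 2.6
   vertex 0.6 2.6 0.0
   vertex 0.2 0.2 2.0
  endloop
 endfacet
 facet normal -0.549 0.145 0.823
  outer loop
   vertex 2.0 3.6 2.6
   vertex 0.2 0.2 2.0
   vertex 1.4 0.2 2.8
  endloop
 endfacet
 facet normal 0.274 0.008 0.962
  outer loop
   vertex 2.0 3.6 2.6
   vertex 1.4 0.2 2.8
   vertex 3.4 3.8 2.2
  endloop
 endfacet
 facet normal 0.199 -0.647 -0.736
  outer loop
   vertex 2.8 1.0 2.0
   vertex 0.2 0.2 2.0
   vertex 0.6 2.6 0.0
  endloop
 endfacet
 facet normal 0.269 -0.874 -0.404
  outer loop
   vertex 2.8 1.0 2.0
   vertex 1.4 0.2 2.8
   vertex 0.2 0.2 2.0
  endloop
 endfacet
 facet normal 0.637 -0.082 -0.766
  outer loop
   vertex 2.8 1.0 2.0
   vertex 0.6 2.6 0.0
   vertex 3.4 3.8 2.2
  endloop
 endfacet
 facet normal 0.563 -0.178 0.807
  outer loop
   vertex 2.8 1.0 2.0
   vertex 3.4 3.8 2.2
   vertex 1.4 0.2 2.8
  endloop
 endfacet
 facet normal -0.198 0.944 -0.263
  outer loop
   vertex 1.6 3.2 1.4
   vertex 3.4 3.8 2.2
   vertex 0.6 2.6 0.0
  endloop
 endfacet
 facet normal -0.206 0.947 -0.247
  outer loop
   vertex 1.6 3.2 1.4
   vertex 2.0 3.6 2.6
   vertex 3.4 3.8 2.2
  endloop
 endfacet
 facet normal -0.236 0.943 -0.236
  outer loop
   vertex 1.6 3.2 1.4
   vertex 0.6 2.6 0.0
   vertex 2.0 3.6 2.6
  endloop
 endfacet
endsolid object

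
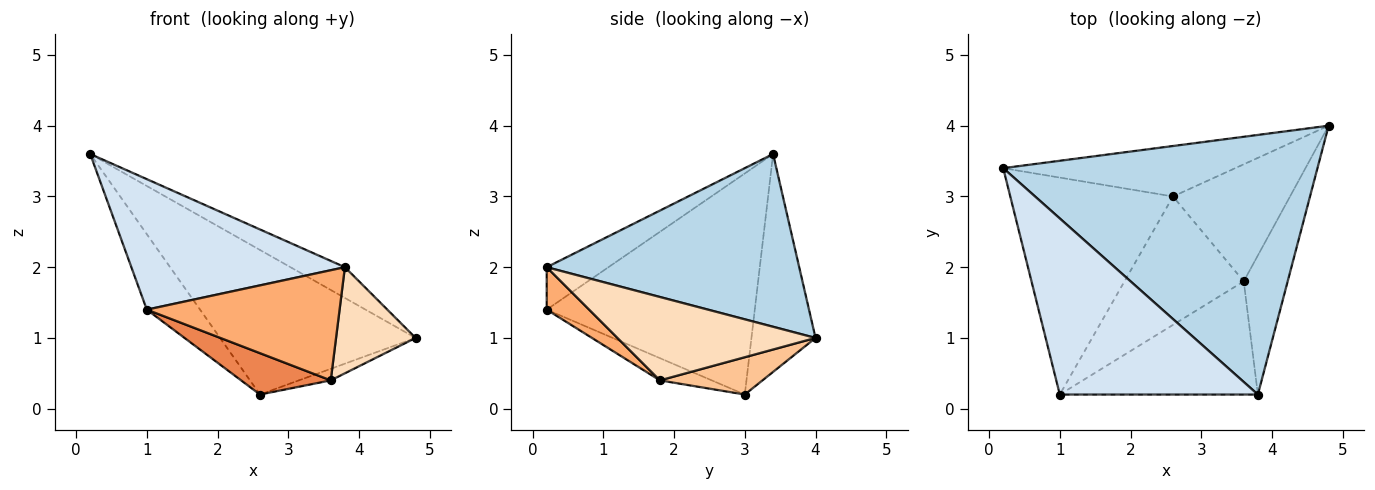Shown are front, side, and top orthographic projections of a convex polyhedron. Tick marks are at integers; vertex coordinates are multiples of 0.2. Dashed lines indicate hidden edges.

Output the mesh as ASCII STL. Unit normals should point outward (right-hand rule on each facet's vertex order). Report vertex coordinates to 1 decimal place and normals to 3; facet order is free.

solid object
 facet normal -0.296 0.902 -0.315
  outer loop
   vertex 2.6 3.0 0.2
   vertex 0.2 3.4 3.6
   vertex 4.8 4.0 1.0
  endloop
 endfacet
 facet normal -0.789 0.202 -0.581
  outer loop
   vertex 2.6 3.0 0.2
   vertex 1.0 0.2 1.4
   vertex 0.2 3.4 3.6
  endloop
 endfacet
 facet normal 0.479 0.103 0.872
  outer loop
   vertex 3.8 0.2 2.0
   vertex 4.8 4.0 1.0
   vertex 0.2 3.4 3.6
  endloop
 endfacet
 facet normal -0.170 -0.587 0.792
  outer loop
   vertex 3.8 0.2 2.0
   vertex 0.2 3.4 3.6
   vertex 1.0 0.2 1.4
  endloop
 endfacet
 facet normal -0.175 -0.302 -0.937
  outer loop
   vertex 3.6 1.8 0.4
   vertex 1.0 0.2 1.4
   vertex 2.6 3.0 0.2
  endloop
 endfacet
 facet normal 0.152 -0.689 -0.708
  outer loop
   vertex 3.6 1.8 0.4
   vertex 3.8 0.2 2.0
   vertex 1.0 0.2 1.4
  endloop
 endfacet
 facet normal 0.302 0.094 -0.949
  outer loop
   vertex 3.6 1.8 0.4
   vertex 2.6 3.0 0.2
   vertex 4.8 4.0 1.0
  endloop
 endfacet
 facet normal 0.834 -0.335 -0.439
  outer loop
   vertex 3.6 1.8 0.4
   vertex 4.8 4.0 1.0
   vertex 3.8 0.2 2.0
  endloop
 endfacet
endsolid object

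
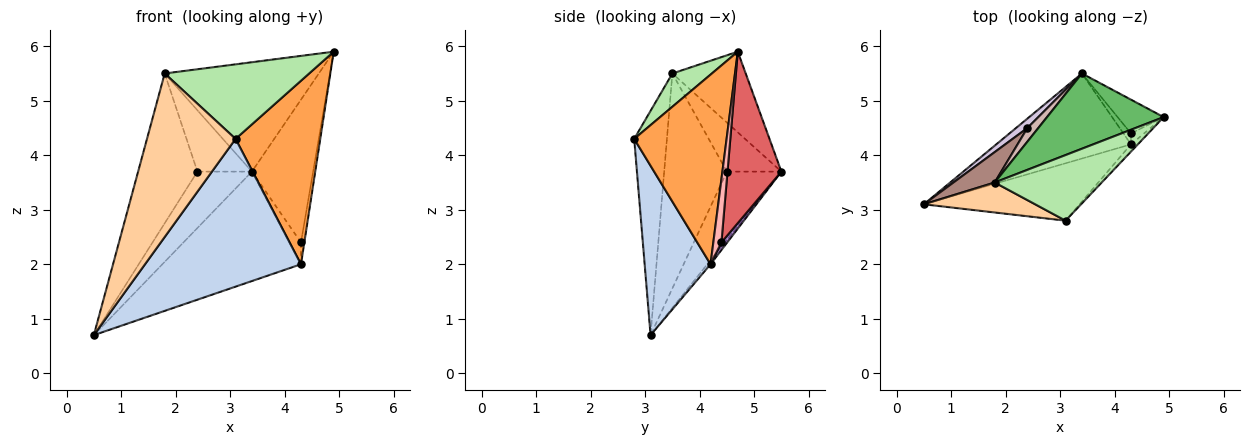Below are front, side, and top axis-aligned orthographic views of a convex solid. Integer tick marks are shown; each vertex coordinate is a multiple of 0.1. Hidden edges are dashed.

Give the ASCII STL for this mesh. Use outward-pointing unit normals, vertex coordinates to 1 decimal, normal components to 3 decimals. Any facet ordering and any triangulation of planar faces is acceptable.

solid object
 facet normal -0.019 0.789 -0.614
  outer loop
   vertex 4.3 4.2 2.0
   vertex 0.5 3.1 0.7
   vertex 3.4 5.5 3.7
  endloop
 endfacet
 facet normal 0.366 -0.867 -0.337
  outer loop
   vertex 4.3 4.2 2.0
   vertex 3.1 2.8 4.3
   vertex 0.5 3.1 0.7
  endloop
 endfacet
 facet normal 0.737 -0.676 -0.027
  outer loop
   vertex 4.3 4.2 2.0
   vertex 4.9 4.7 5.9
   vertex 3.1 2.8 4.3
  endloop
 endfacet
 facet normal -0.341 -0.925 0.169
  outer loop
   vertex 1.8 3.5 5.5
   vertex 0.5 3.1 0.7
   vertex 3.1 2.8 4.3
  endloop
 endfacet
 facet normal -0.365 0.767 0.528
  outer loop
   vertex 1.8 3.5 5.5
   vertex 4.9 4.7 5.9
   vertex 3.4 5.5 3.7
  endloop
 endfacet
 facet normal 0.201 -0.735 0.647
  outer loop
   vertex 1.8 3.5 5.5
   vertex 3.1 2.8 4.3
   vertex 4.9 4.7 5.9
  endloop
 endfacet
 facet normal 0.651 0.739 -0.175
  outer loop
   vertex 4.3 4.4 2.4
   vertex 3.4 5.5 3.7
   vertex 4.9 4.7 5.9
  endloop
 endfacet
 facet normal 0.908 0.376 -0.188
  outer loop
   vertex 4.3 4.4 2.4
   vertex 4.9 4.7 5.9
   vertex 4.3 4.2 2.0
  endloop
 endfacet
 facet normal 0.408 0.816 -0.408
  outer loop
   vertex 4.3 4.4 2.4
   vertex 4.3 4.2 2.0
   vertex 3.4 5.5 3.7
  endloop
 endfacet
 facet normal -0.702 0.702 0.117
  outer loop
   vertex 2.4 4.5 3.7
   vertex 3.4 5.5 3.7
   vertex 0.5 3.1 0.7
  endloop
 endfacet
 facet normal -0.720 0.680 0.138
  outer loop
   vertex 2.4 4.5 3.7
   vertex 0.5 3.1 0.7
   vertex 1.8 3.5 5.5
  endloop
 endfacet
 facet normal -0.699 0.699 0.155
  outer loop
   vertex 2.4 4.5 3.7
   vertex 1.8 3.5 5.5
   vertex 3.4 5.5 3.7
  endloop
 endfacet
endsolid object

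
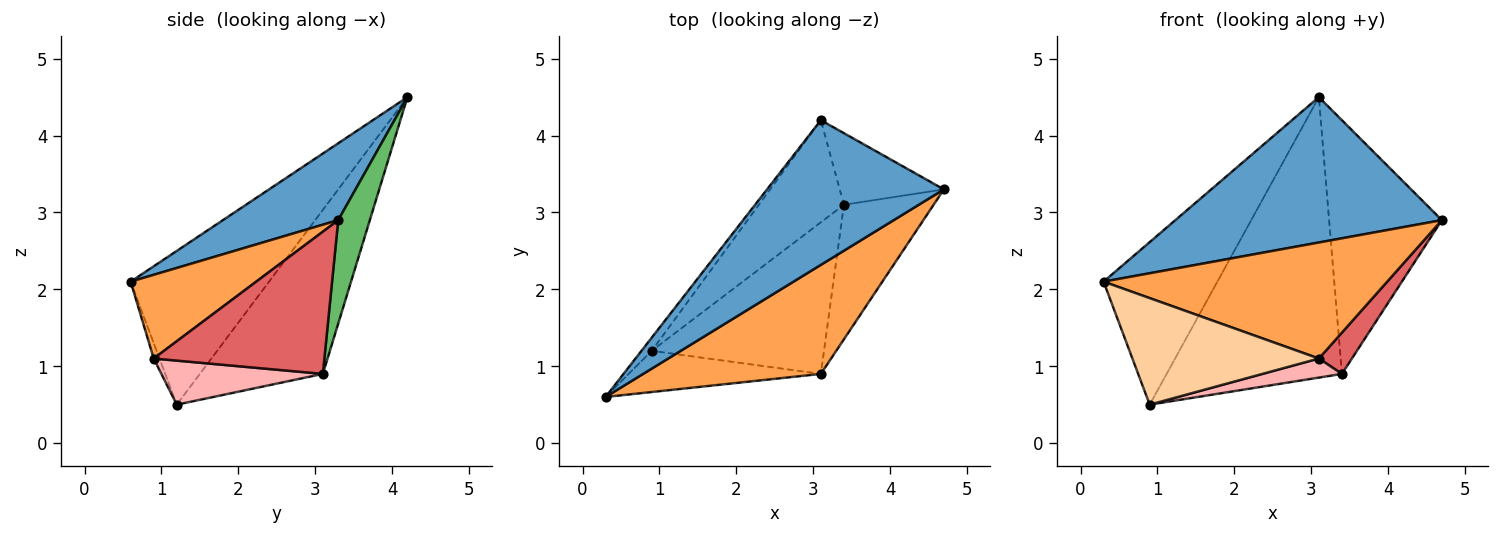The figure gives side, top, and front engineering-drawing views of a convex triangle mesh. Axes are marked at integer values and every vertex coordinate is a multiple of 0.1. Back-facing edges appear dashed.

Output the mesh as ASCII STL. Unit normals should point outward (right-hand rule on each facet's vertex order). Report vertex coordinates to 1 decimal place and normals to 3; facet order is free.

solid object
 facet normal 0.293 -0.678 0.674
  outer loop
   vertex 3.1 4.2 4.5
   vertex 0.3 0.6 2.1
   vertex 4.7 3.3 2.9
  endloop
 endfacet
 facet normal -0.771 0.634 -0.051
  outer loop
   vertex 0.9 1.2 0.5
   vertex 0.3 0.6 2.1
   vertex 3.1 4.2 4.5
  endloop
 endfacet
 facet normal 0.307 -0.694 0.652
  outer loop
   vertex 3.1 0.9 1.1
   vertex 4.7 3.3 2.9
   vertex 0.3 0.6 2.1
  endloop
 endfacet
 facet normal -0.029 -0.932 -0.360
  outer loop
   vertex 3.1 0.9 1.1
   vertex 0.3 0.6 2.1
   vertex 0.9 1.2 0.5
  endloop
 endfacet
 facet normal 0.260 0.929 -0.262
  outer loop
   vertex 3.4 3.1 0.9
   vertex 3.1 4.2 4.5
   vertex 4.7 3.3 2.9
  endloop
 endfacet
 facet normal -0.551 0.784 -0.286
  outer loop
   vertex 3.4 3.1 0.9
   vertex 0.9 1.2 0.5
   vertex 3.1 4.2 4.5
  endloop
 endfacet
 facet normal 0.835 -0.162 -0.526
  outer loop
   vertex 3.4 3.1 0.9
   vertex 4.7 3.3 2.9
   vertex 3.1 0.9 1.1
  endloop
 endfacet
 facet normal 0.246 -0.121 -0.962
  outer loop
   vertex 3.4 3.1 0.9
   vertex 3.1 0.9 1.1
   vertex 0.9 1.2 0.5
  endloop
 endfacet
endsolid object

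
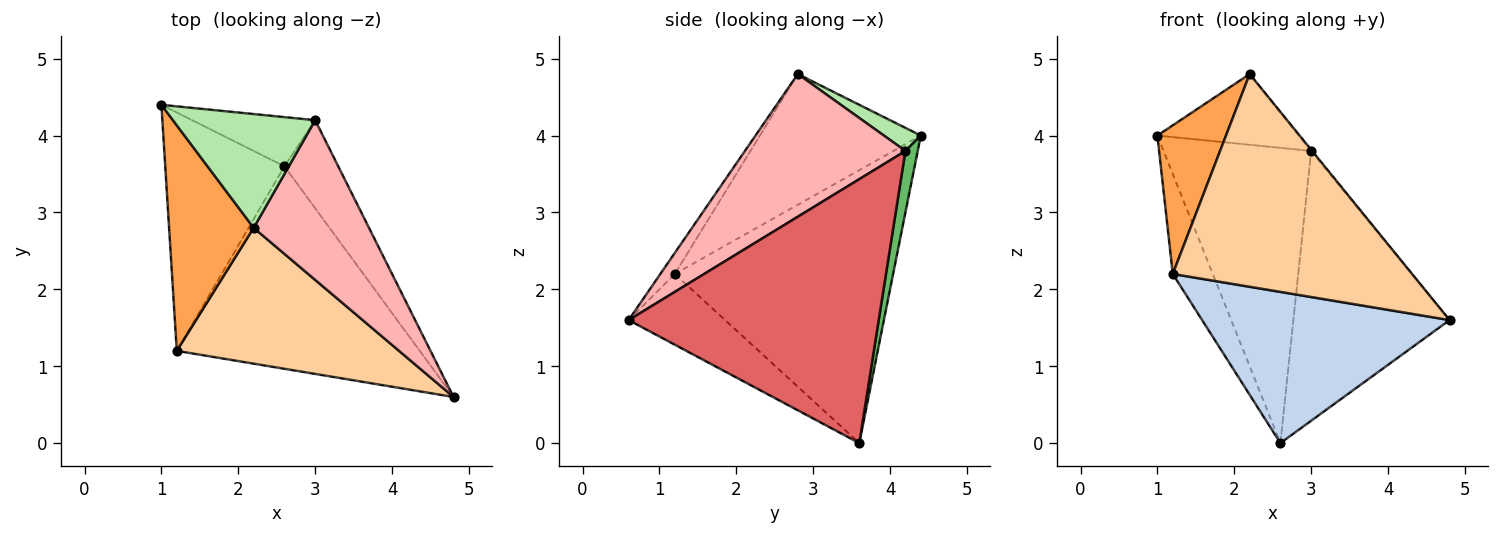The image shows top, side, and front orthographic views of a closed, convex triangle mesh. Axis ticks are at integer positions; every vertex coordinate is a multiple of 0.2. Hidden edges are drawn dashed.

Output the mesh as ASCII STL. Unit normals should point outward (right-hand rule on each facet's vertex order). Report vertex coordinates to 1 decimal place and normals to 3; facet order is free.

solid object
 facet normal -0.904 0.165 -0.395
  outer loop
   vertex 1.2 1.2 2.2
   vertex 1.0 4.4 4.0
   vertex 2.6 3.6 0.0
  endloop
 endfacet
 facet normal -0.227 -0.583 -0.780
  outer loop
   vertex 1.2 1.2 2.2
   vertex 2.6 3.6 0.0
   vertex 4.8 0.6 1.6
  endloop
 endfacet
 facet normal -0.790 -0.337 0.511
  outer loop
   vertex 1.2 1.2 2.2
   vertex 2.2 2.8 4.8
   vertex 1.0 4.4 4.0
  endloop
 endfacet
 facet normal -0.051 -0.842 0.537
  outer loop
   vertex 1.2 1.2 2.2
   vertex 4.8 0.6 1.6
   vertex 2.2 2.8 4.8
  endloop
 endfacet
 facet normal 0.082 0.983 -0.164
  outer loop
   vertex 3.0 4.2 3.8
   vertex 2.6 3.6 0.0
   vertex 1.0 4.4 4.0
  endloop
 endfacet
 facet normal 0.136 0.523 0.841
  outer loop
   vertex 3.0 4.2 3.8
   vertex 1.0 4.4 4.0
   vertex 2.2 2.8 4.8
  endloop
 endfacet
 facet normal 0.836 0.522 -0.170
  outer loop
   vertex 3.0 4.2 3.8
   vertex 4.8 0.6 1.6
   vertex 2.6 3.6 0.0
  endloop
 endfacet
 facet normal 0.778 0.005 0.629
  outer loop
   vertex 3.0 4.2 3.8
   vertex 2.2 2.8 4.8
   vertex 4.8 0.6 1.6
  endloop
 endfacet
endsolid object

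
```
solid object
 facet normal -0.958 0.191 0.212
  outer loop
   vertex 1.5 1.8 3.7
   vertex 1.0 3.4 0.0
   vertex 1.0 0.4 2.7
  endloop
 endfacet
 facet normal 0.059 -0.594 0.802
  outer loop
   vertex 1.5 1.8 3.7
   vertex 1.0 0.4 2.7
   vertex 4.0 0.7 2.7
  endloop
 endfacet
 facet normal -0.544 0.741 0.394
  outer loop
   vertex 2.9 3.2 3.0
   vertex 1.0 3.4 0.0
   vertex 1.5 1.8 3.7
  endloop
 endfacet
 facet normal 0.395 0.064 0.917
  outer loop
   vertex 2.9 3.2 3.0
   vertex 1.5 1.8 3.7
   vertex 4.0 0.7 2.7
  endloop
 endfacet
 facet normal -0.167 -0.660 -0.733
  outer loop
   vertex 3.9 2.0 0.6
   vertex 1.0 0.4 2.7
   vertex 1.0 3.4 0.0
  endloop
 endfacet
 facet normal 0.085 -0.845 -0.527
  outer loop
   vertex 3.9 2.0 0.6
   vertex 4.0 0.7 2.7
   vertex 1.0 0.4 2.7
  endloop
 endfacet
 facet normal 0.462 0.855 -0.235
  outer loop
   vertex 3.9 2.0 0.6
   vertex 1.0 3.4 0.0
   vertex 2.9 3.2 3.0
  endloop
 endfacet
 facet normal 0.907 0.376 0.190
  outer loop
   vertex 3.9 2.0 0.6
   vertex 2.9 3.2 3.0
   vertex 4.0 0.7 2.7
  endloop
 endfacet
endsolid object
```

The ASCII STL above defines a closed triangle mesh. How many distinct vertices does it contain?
6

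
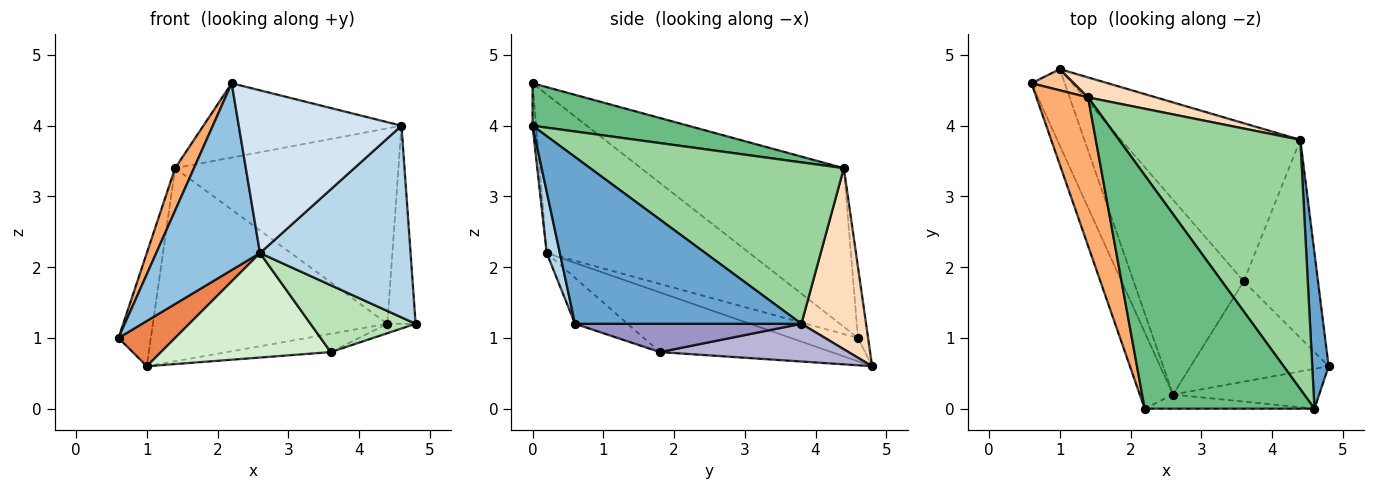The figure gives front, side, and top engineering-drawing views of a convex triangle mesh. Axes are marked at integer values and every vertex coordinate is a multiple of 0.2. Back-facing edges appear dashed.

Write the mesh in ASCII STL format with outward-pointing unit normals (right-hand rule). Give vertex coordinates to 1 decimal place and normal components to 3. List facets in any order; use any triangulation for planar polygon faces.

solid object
 facet normal 0.988 0.123 0.097
  outer loop
   vertex 4.4 3.8 1.2
   vertex 4.6 0.0 4.0
   vertex 4.8 0.6 1.2
  endloop
 endfacet
 facet normal -0.875 -0.448 -0.183
  outer loop
   vertex 2.6 0.2 2.2
   vertex 2.2 0.0 4.6
   vertex 0.6 4.6 1.0
  endloop
 endfacet
 facet normal 0.085 -0.975 -0.203
  outer loop
   vertex 2.6 0.2 2.2
   vertex 4.8 0.6 1.2
   vertex 4.6 0.0 4.0
  endloop
 endfacet
 facet normal -0.022 -0.996 -0.087
  outer loop
   vertex 2.6 0.2 2.2
   vertex 4.6 0.0 4.0
   vertex 2.2 0.0 4.6
  endloop
 endfacet
 facet normal -0.518 -0.436 -0.736
  outer loop
   vertex 1.0 4.8 0.6
   vertex 2.6 0.2 2.2
   vertex 0.6 4.6 1.0
  endloop
 endfacet
 facet normal -0.947 -0.088 0.308
  outer loop
   vertex 1.4 4.4 3.4
   vertex 0.6 4.6 1.0
   vertex 2.2 0.0 4.6
  endloop
 endfacet
 facet normal -0.294 0.940 0.176
  outer loop
   vertex 1.4 4.4 3.4
   vertex 1.0 4.8 0.6
   vertex 0.6 4.6 1.0
  endloop
 endfacet
 facet normal 0.265 0.959 0.099
  outer loop
   vertex 1.4 4.4 3.4
   vertex 4.4 3.8 1.2
   vertex 1.0 4.8 0.6
  endloop
 endfacet
 facet normal 0.232 0.295 0.927
  outer loop
   vertex 1.4 4.4 3.4
   vertex 2.2 0.0 4.6
   vertex 4.6 0.0 4.0
  endloop
 endfacet
 facet normal 0.574 0.505 0.645
  outer loop
   vertex 1.4 4.4 3.4
   vertex 4.6 0.0 4.0
   vertex 4.4 3.8 1.2
  endloop
 endfacet
 facet normal -0.267 -0.535 -0.802
  outer loop
   vertex 3.6 1.8 0.8
   vertex 4.8 0.6 1.2
   vertex 2.6 0.2 2.2
  endloop
 endfacet
 facet normal -0.431 -0.426 -0.795
  outer loop
   vertex 3.6 1.8 0.8
   vertex 2.6 0.2 2.2
   vertex 1.0 4.8 0.6
  endloop
 endfacet
 facet normal 0.356 0.044 -0.934
  outer loop
   vertex 3.6 1.8 0.8
   vertex 4.4 3.8 1.2
   vertex 4.8 0.6 1.2
  endloop
 endfacet
 facet normal 0.205 0.113 -0.972
  outer loop
   vertex 3.6 1.8 0.8
   vertex 1.0 4.8 0.6
   vertex 4.4 3.8 1.2
  endloop
 endfacet
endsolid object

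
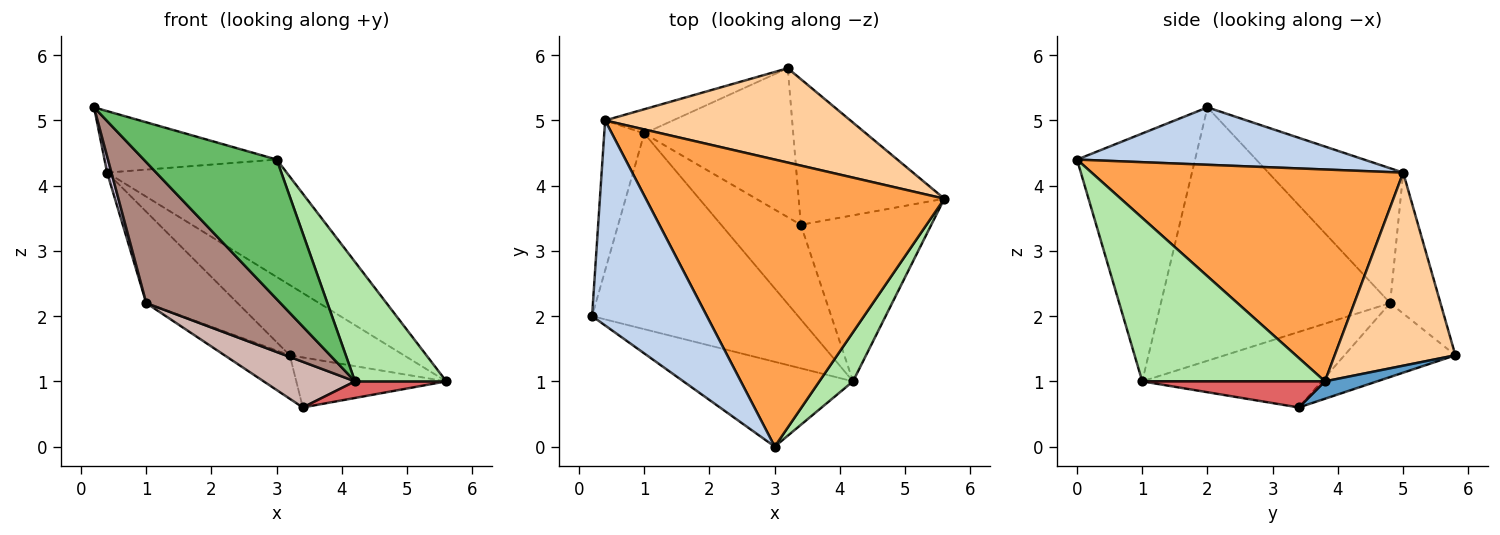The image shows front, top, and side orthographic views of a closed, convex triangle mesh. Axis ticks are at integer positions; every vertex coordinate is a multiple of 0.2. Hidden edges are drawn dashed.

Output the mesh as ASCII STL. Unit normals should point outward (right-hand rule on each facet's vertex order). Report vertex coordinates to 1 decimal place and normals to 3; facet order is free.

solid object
 facet normal 0.112 0.323 -0.940
  outer loop
   vertex 3.2 5.8 1.4
   vertex 5.6 3.8 1.0
   vertex 3.4 3.4 0.6
  endloop
 endfacet
 facet normal 0.432 0.259 0.864
  outer loop
   vertex 0.4 5.0 4.2
   vertex 0.2 2.0 5.2
   vertex 3.0 0.0 4.4
  endloop
 endfacet
 facet normal 0.549 0.316 0.774
  outer loop
   vertex 0.4 5.0 4.2
   vertex 3.0 0.0 4.4
   vertex 5.6 3.8 1.0
  endloop
 endfacet
 facet normal 0.534 0.505 0.678
  outer loop
   vertex 0.4 5.0 4.2
   vertex 5.6 3.8 1.0
   vertex 3.2 5.8 1.4
  endloop
 endfacet
 facet normal -0.604 -0.681 -0.414
  outer loop
   vertex 4.2 1.0 1.0
   vertex 3.0 0.0 4.4
   vertex 0.2 2.0 5.2
  endloop
 endfacet
 facet normal 0.880 -0.440 0.181
  outer loop
   vertex 4.2 1.0 1.0
   vertex 5.6 3.8 1.0
   vertex 3.0 0.0 4.4
  endloop
 endfacet
 facet normal 0.195 -0.098 -0.976
  outer loop
   vertex 4.2 1.0 1.0
   vertex 3.4 3.4 0.6
   vertex 5.6 3.8 1.0
  endloop
 endfacet
 facet normal -0.430 0.253 -0.867
  outer loop
   vertex 1.0 4.8 2.2
   vertex 3.2 5.8 1.4
   vertex 3.4 3.4 0.6
  endloop
 endfacet
 facet normal -0.470 0.853 -0.226
  outer loop
   vertex 1.0 4.8 2.2
   vertex 0.4 5.0 4.2
   vertex 3.2 5.8 1.4
  endloop
 endfacet
 facet normal -0.958 -0.031 -0.284
  outer loop
   vertex 1.0 4.8 2.2
   vertex 0.2 2.0 5.2
   vertex 0.4 5.0 4.2
  endloop
 endfacet
 facet normal -0.706 -0.414 -0.574
  outer loop
   vertex 1.0 4.8 2.2
   vertex 4.2 1.0 1.0
   vertex 0.2 2.0 5.2
  endloop
 endfacet
 facet normal -0.649 -0.331 -0.685
  outer loop
   vertex 1.0 4.8 2.2
   vertex 3.4 3.4 0.6
   vertex 4.2 1.0 1.0
  endloop
 endfacet
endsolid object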